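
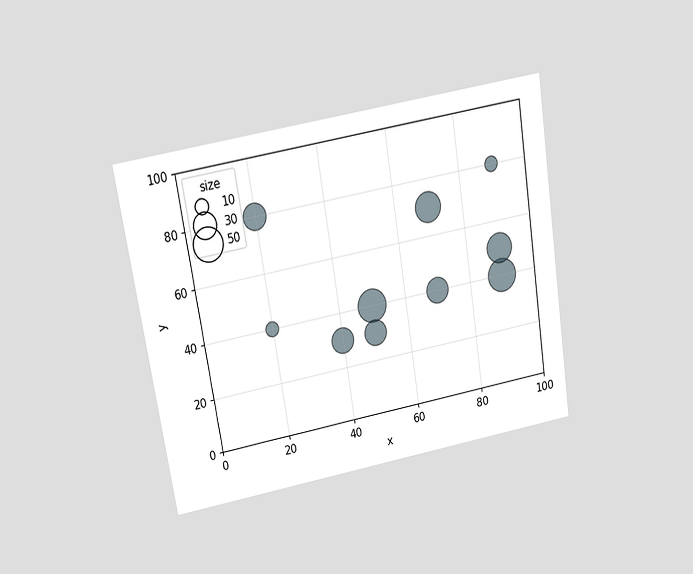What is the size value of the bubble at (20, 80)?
The chart is tilted about 9° counter-clockwise and viewed slightly from above. Matching the bubble at (20, 80) against the size legend gives 30.

30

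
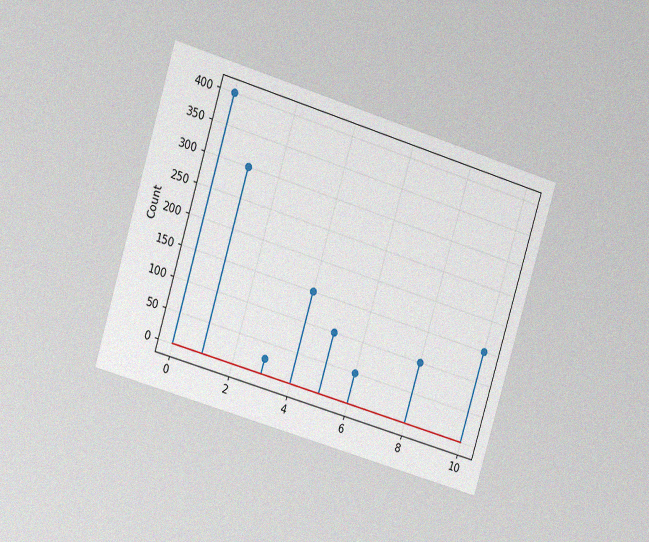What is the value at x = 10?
The chart is tilted about 17° clockwise and viewed at a slight angle, with some photo noise. The stem at x=10 reaches 150.

150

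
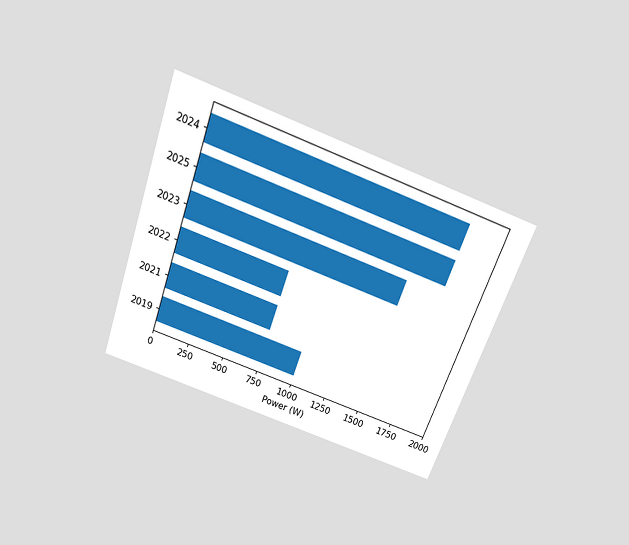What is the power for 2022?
The chart is tilted about 20° clockwise and viewed slightly from above. Reading along the chart's x-axis, the 2022 bar reaches 750W.

750W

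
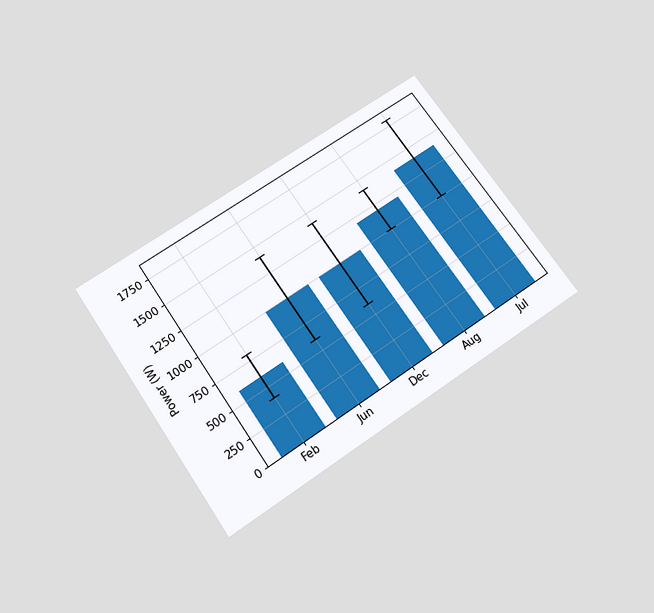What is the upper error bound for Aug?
The chart is tilted about 34° counter-clockwise and viewed slightly from below. The Aug bar's upper whisker reaches 1400W.

1400W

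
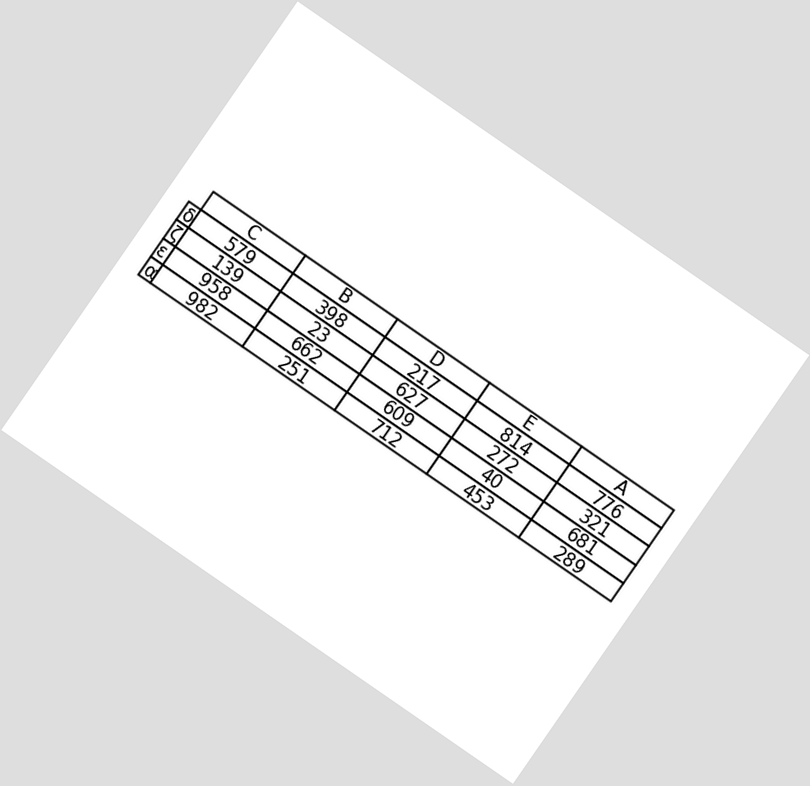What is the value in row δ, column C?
579

The chart is tilted about 35° clockwise. The (δ, C) cell reads 579.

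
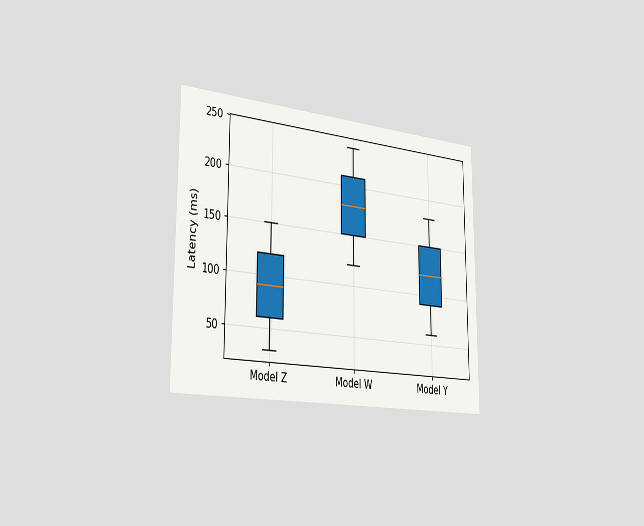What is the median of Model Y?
The chart is viewed slightly from the left. The median line in the Model Y box sits at 120ms.

120ms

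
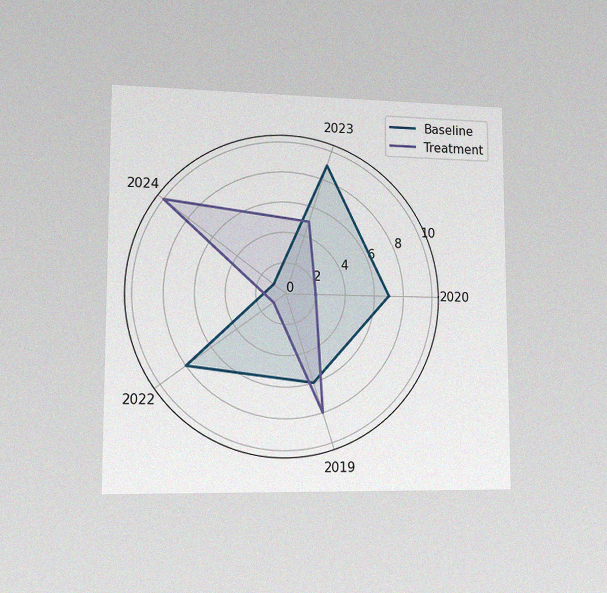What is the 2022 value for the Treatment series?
1

The chart is viewed slightly from the left, with some photo noise. On the 2022 axis, Treatment reaches 1.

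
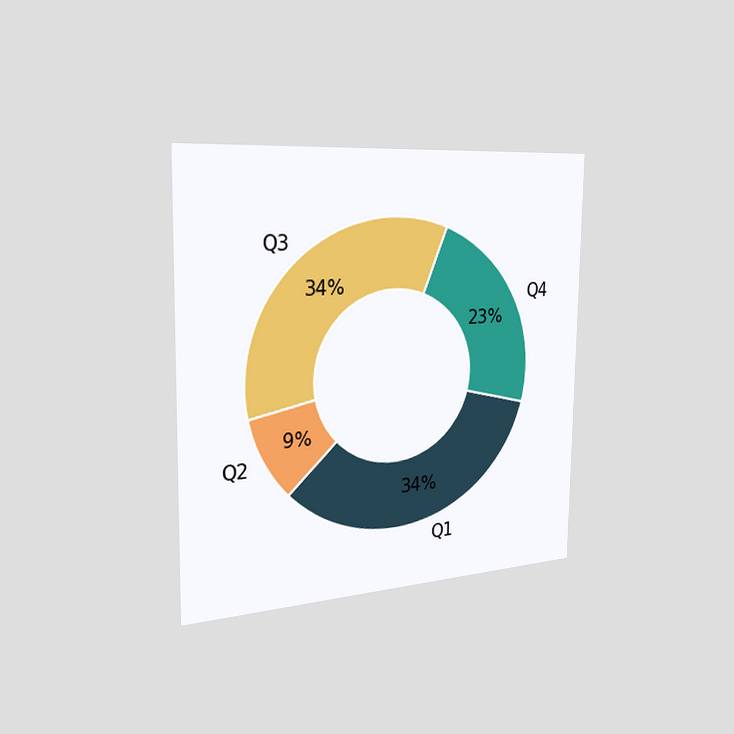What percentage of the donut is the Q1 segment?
The chart is viewed slightly from the left. The Q1 segment takes up 34% of the ring.

34%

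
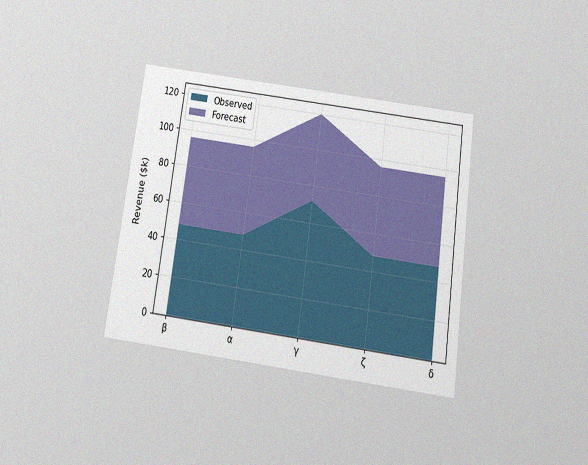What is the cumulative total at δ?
The chart is tilted about 8° clockwise and viewed slightly from below, with some photo noise. The stacked total at δ reaches $96k.

$96k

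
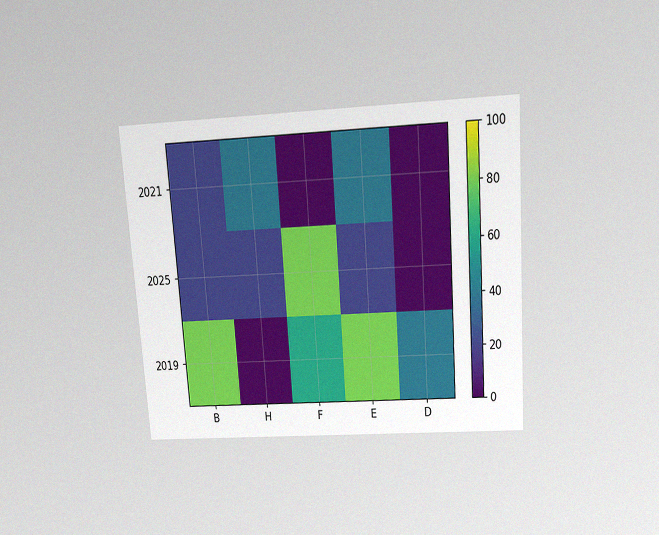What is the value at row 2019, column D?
40

The chart is tilted about 4° counter-clockwise and viewed slightly from above, with some photo noise. Matching cell (2019, D) against the colorbar gives 40.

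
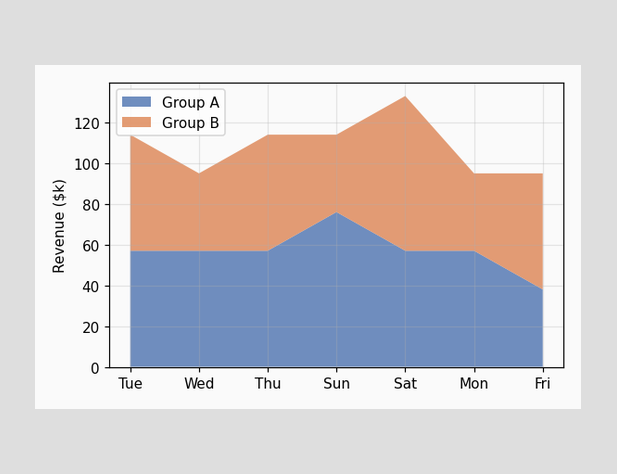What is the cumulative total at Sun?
$114k

The stacked total at Sun reaches $114k.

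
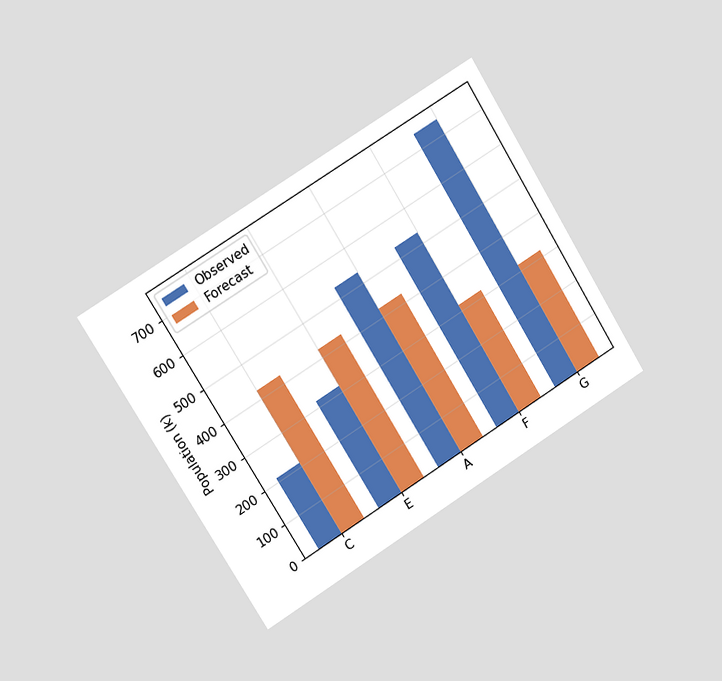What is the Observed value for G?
The chart is tilted about 32° counter-clockwise and viewed slightly from the left. The Observed bar at G reaches 742k on the y-axis.

742k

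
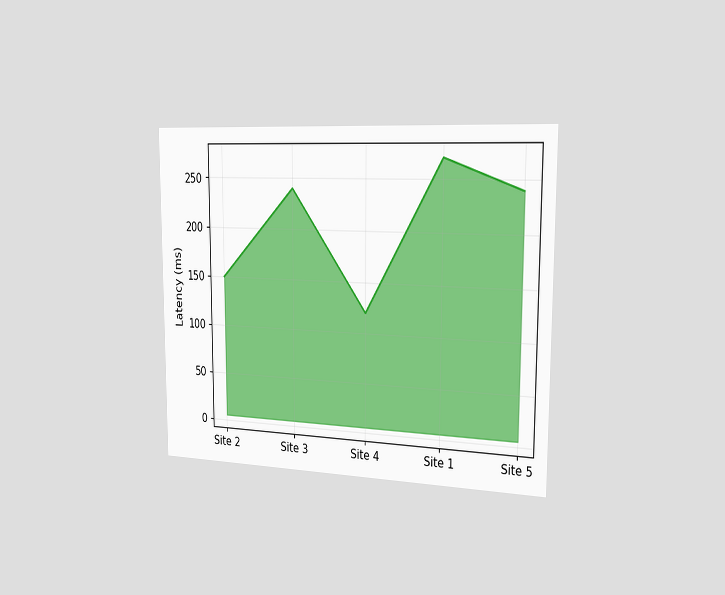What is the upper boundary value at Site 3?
240ms

The chart is viewed slightly from the right. At Site 3 the upper boundary is at 240ms.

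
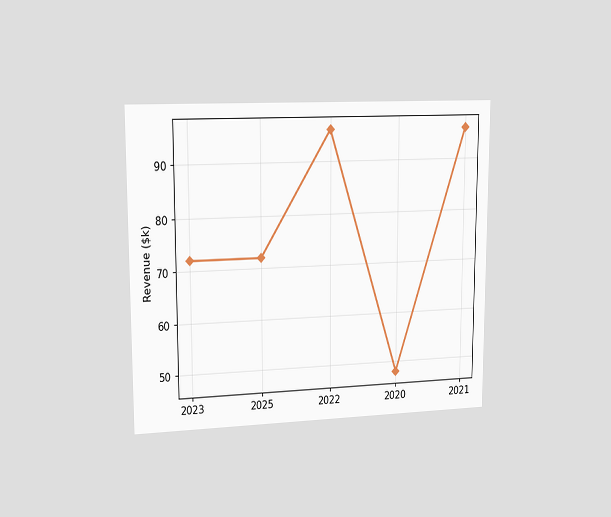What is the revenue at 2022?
$96k

The chart is viewed slightly from the left. At 2022, the line is at $96k.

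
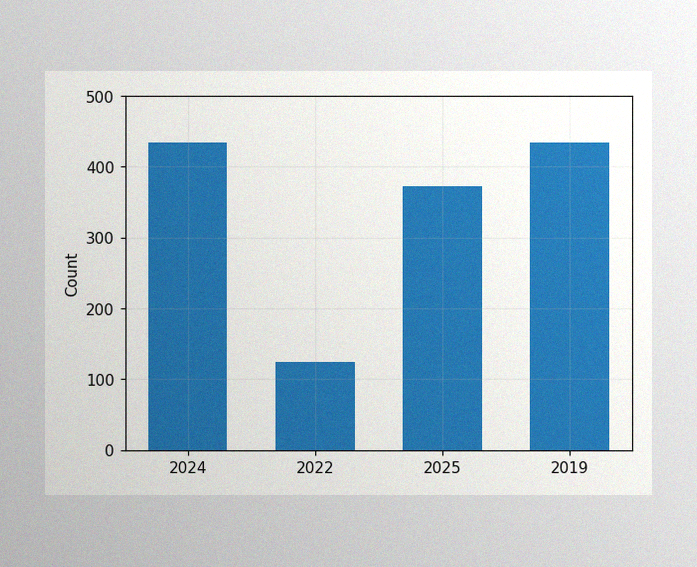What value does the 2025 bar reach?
372

The image has some photo noise and uneven lighting. Reading along the chart's y-axis, the 2025 bar reaches 372.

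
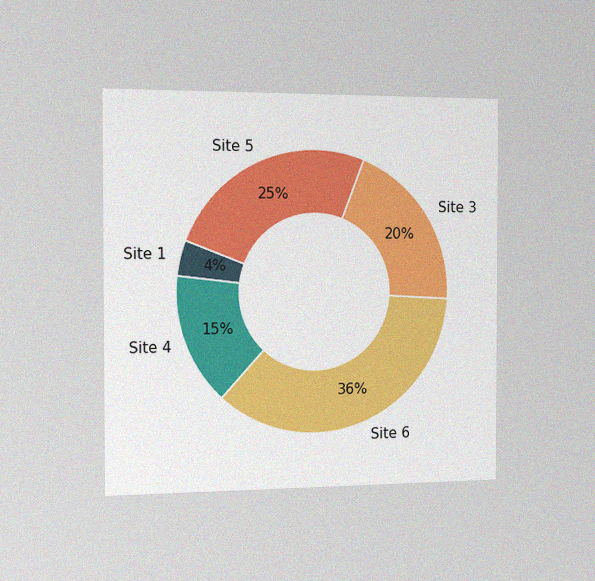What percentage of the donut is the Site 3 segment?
20%

The chart is viewed slightly from the left, with some photo noise. The Site 3 segment takes up 20% of the ring.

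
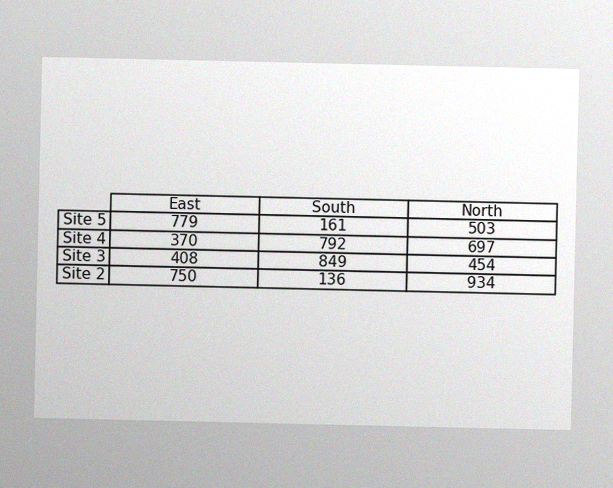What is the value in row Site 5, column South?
The image has some photo noise and uneven lighting. The (Site 5, South) cell reads 161.

161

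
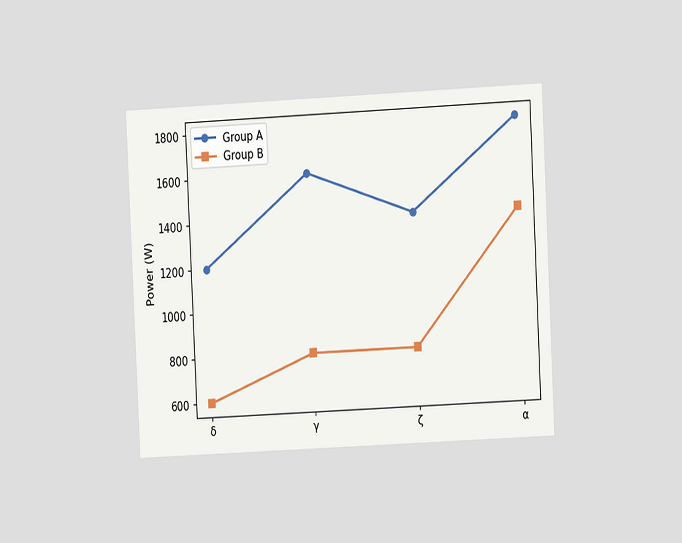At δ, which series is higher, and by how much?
The chart is tilted about 3° counter-clockwise and viewed at a slight angle. At δ, Group A sits above the other line by 600W.

Group A, by 600W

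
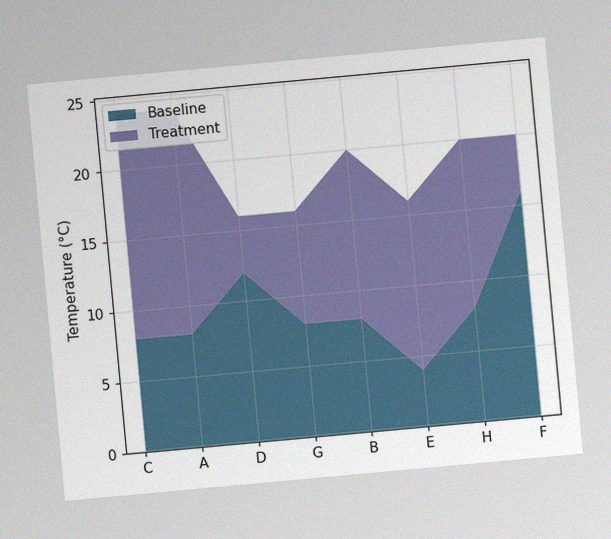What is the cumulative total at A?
The chart is tilted about 5° counter-clockwise, with some photo noise. The stacked total at A reaches 24°C.

24°C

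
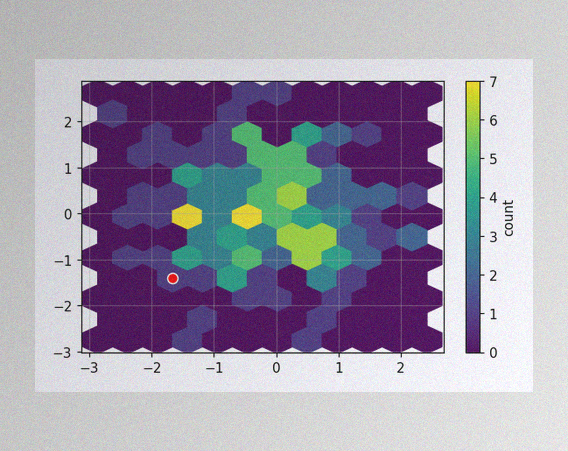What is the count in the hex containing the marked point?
1

The image has some photo noise and uneven lighting. The marked hex reads 1 on the colorbar.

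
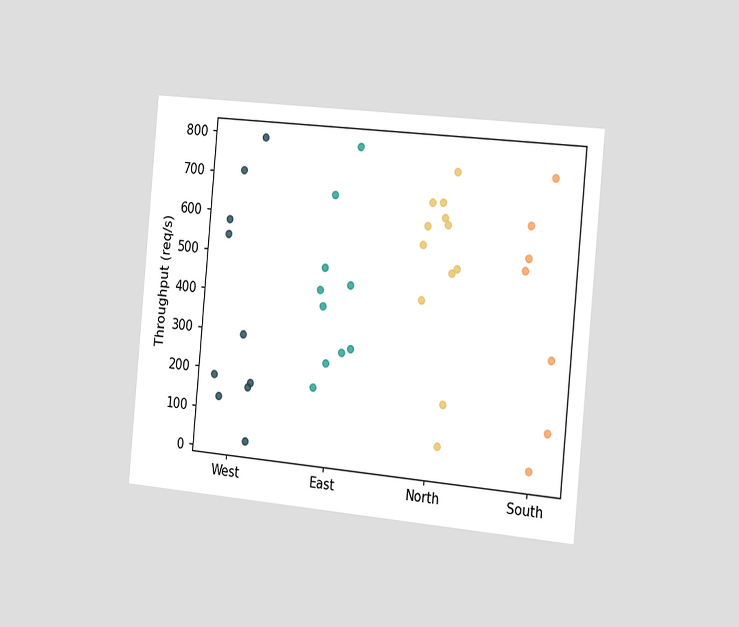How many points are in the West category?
The chart is tilted about 5° clockwise and viewed slightly from the right. Counting the markers in the West column gives 10.

10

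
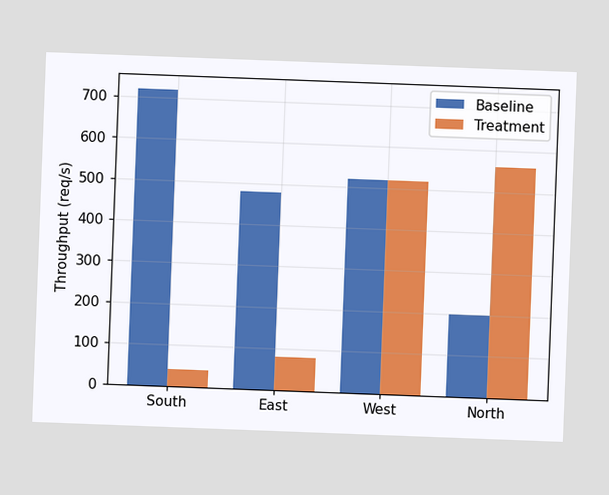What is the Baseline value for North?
The chart is tilted about 2° clockwise. The Baseline bar at North reaches 200req/s on the y-axis.

200req/s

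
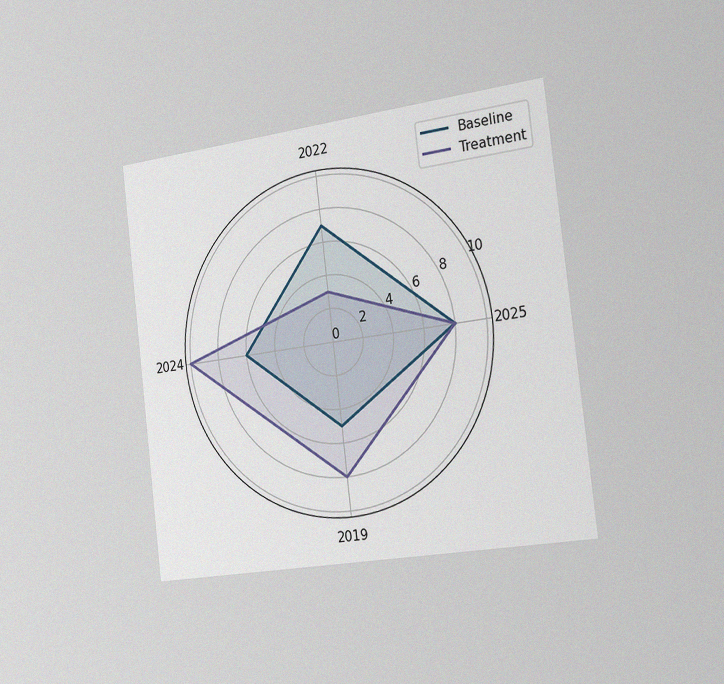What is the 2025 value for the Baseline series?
8

The chart is tilted about 7° counter-clockwise and viewed slightly from the right, with some photo noise. On the 2025 axis, Baseline reaches 8.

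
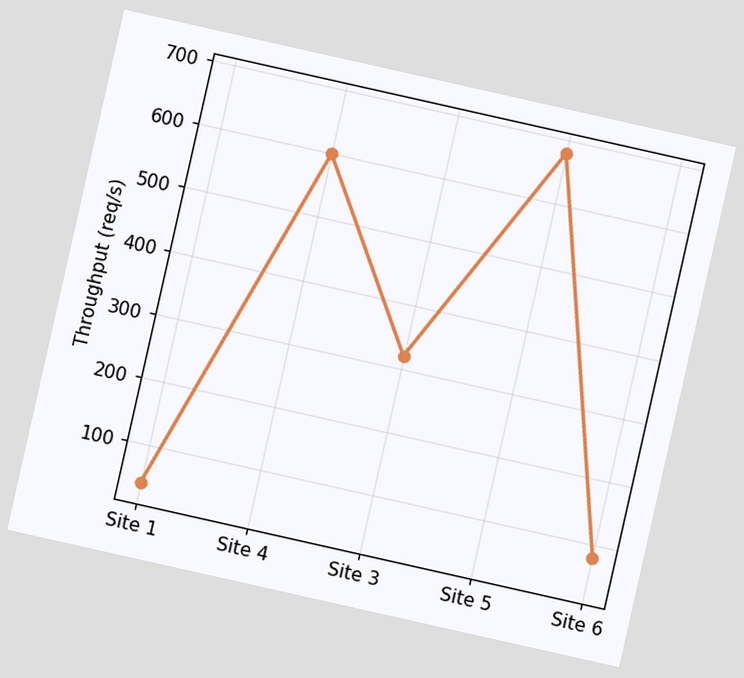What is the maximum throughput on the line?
The chart is tilted about 13° clockwise. The highest point is at Site 5, and reading across to the y-axis gives 680req/s.

680req/s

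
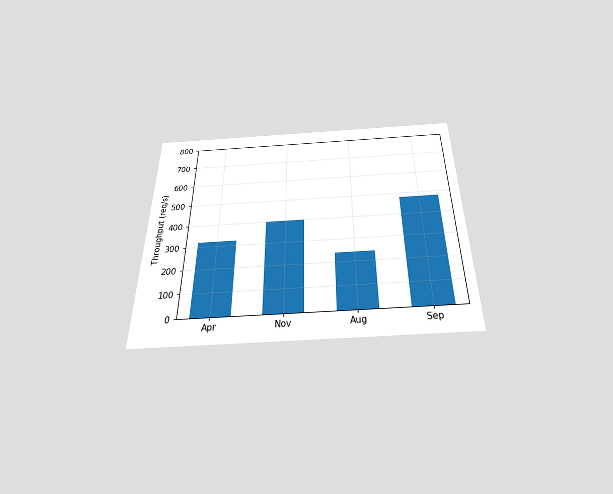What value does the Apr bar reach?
320req/s

The chart is viewed slightly from below. Reading along the chart's y-axis, the Apr bar reaches 320req/s.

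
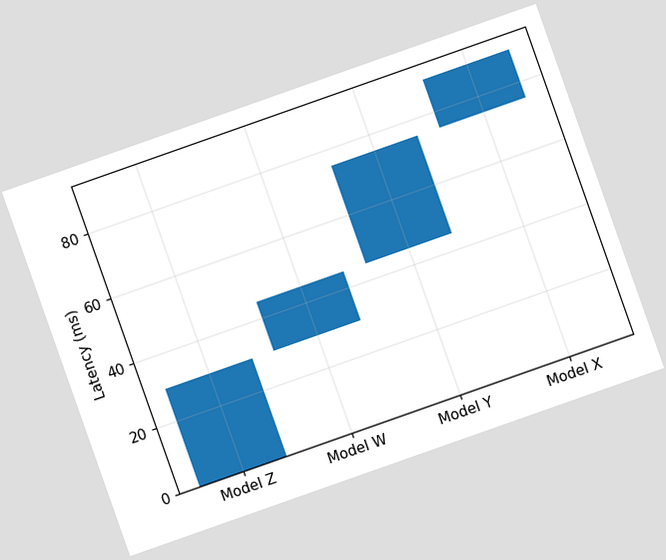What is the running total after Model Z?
The chart is tilted about 19° counter-clockwise. After Model Z the running total reaches 30ms.

30ms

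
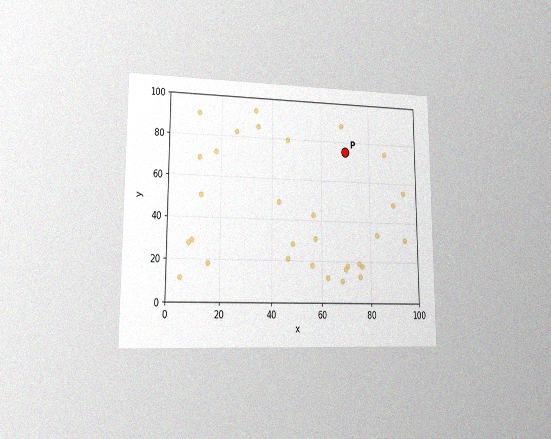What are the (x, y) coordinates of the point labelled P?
The chart is viewed at a slight angle, with some photo noise. Following the gridlines from P to each axis, P sits at (70, 75).

(70, 75)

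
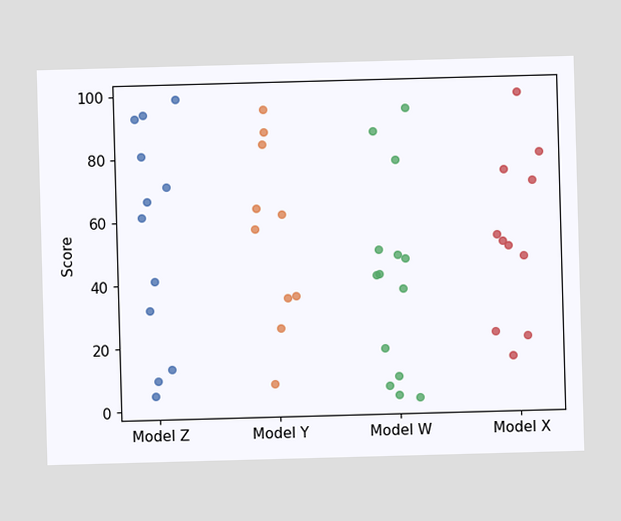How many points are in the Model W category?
Counting the markers in the Model W column gives 14.

14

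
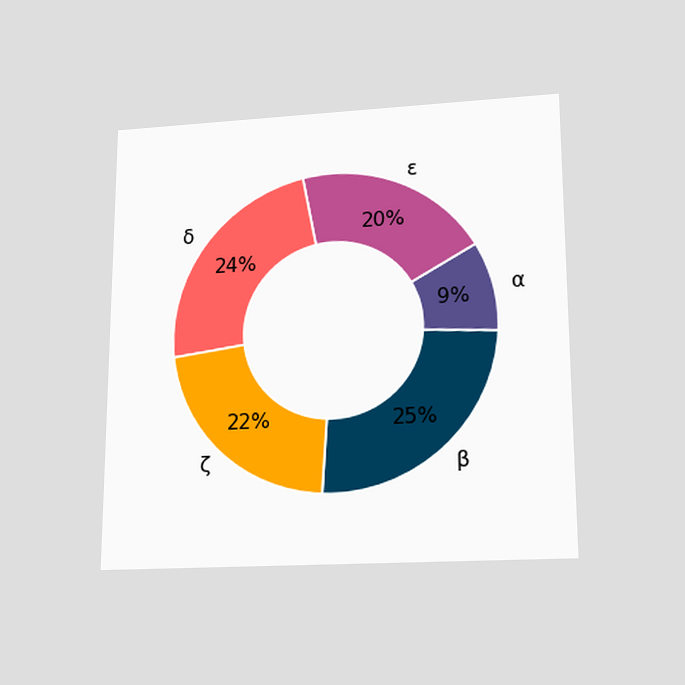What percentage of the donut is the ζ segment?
The chart is viewed slightly from below. The ζ segment takes up 22% of the ring.

22%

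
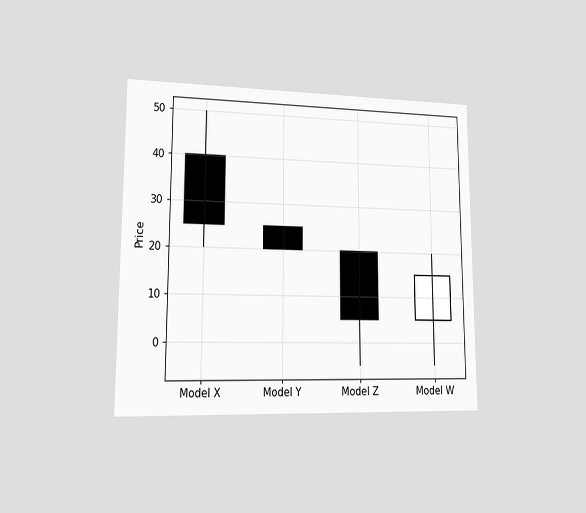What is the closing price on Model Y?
The chart is viewed at a slight angle. The Model Y candle closes at 20.

20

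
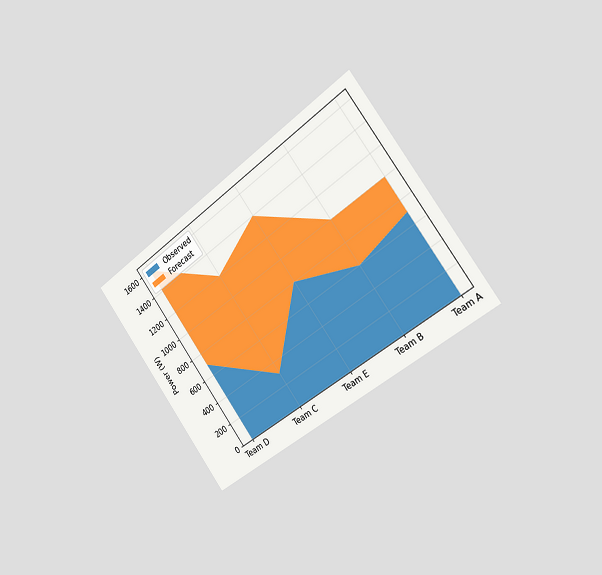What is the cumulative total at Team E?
1400W

The chart is tilted about 37° counter-clockwise and viewed slightly from the right. The stacked total at Team E reaches 1400W.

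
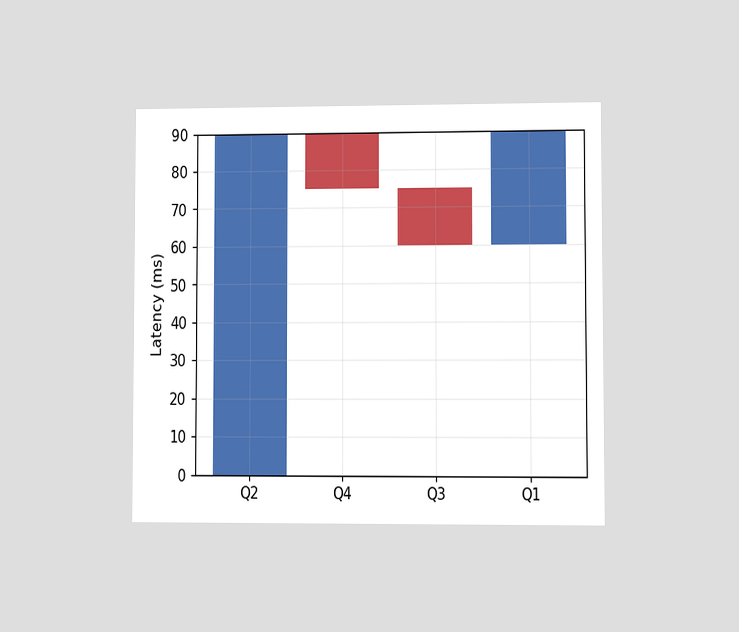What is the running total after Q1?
90ms

The chart is viewed at a slight angle. After Q1 the running total reaches 90ms.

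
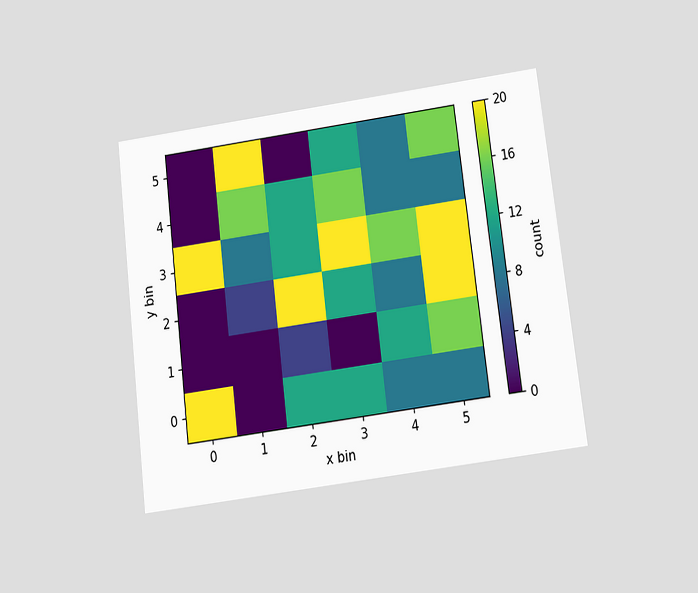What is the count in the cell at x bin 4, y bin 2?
8

The chart is tilted about 7° counter-clockwise and viewed slightly from below. Matching the cell (4, 2) against the colorbar gives 8.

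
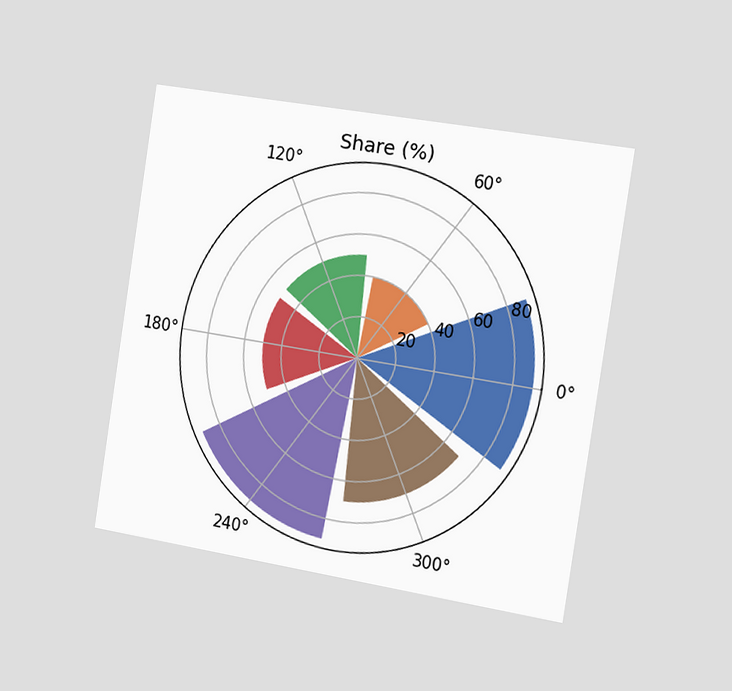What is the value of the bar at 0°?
90%

The chart is tilted about 9° clockwise and viewed slightly from the right. The bar at 0° reaches 90% on the radial axis.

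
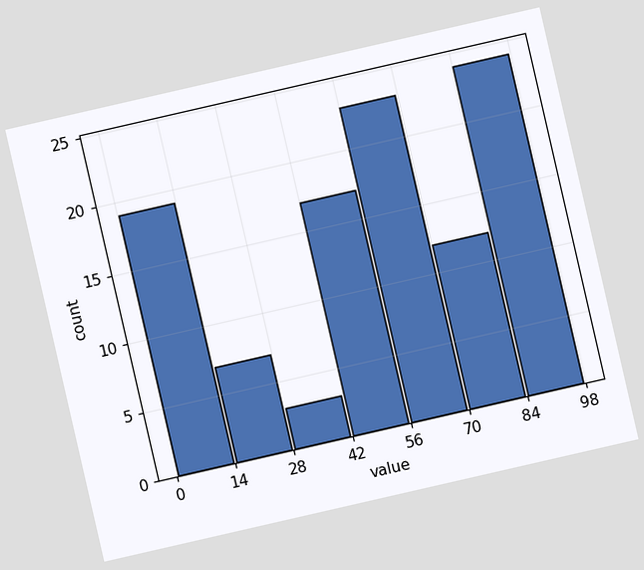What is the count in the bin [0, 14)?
The chart is tilted about 13° counter-clockwise. The [0, 14) bin has height 19.

19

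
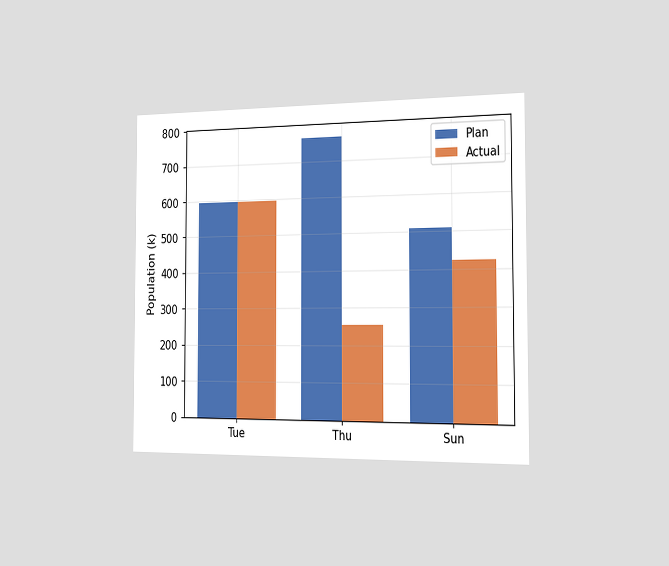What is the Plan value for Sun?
The chart is viewed slightly from the right. The Plan bar at Sun reaches 510k on the y-axis.

510k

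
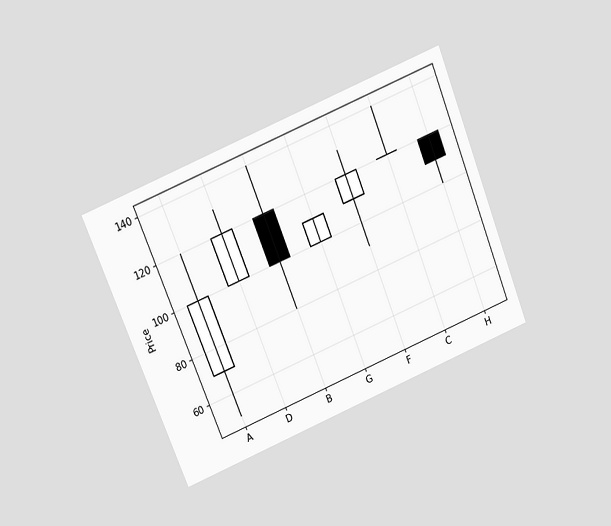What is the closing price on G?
110

The chart is tilted about 22° counter-clockwise and viewed at a slight angle. The G candle closes at 110.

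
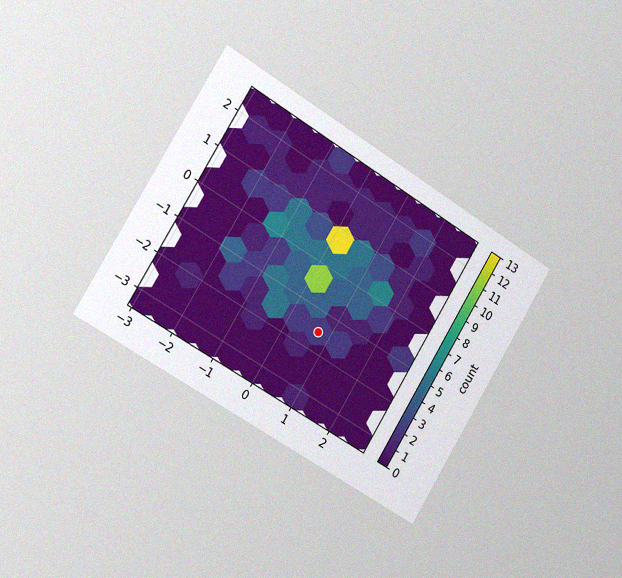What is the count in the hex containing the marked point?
The chart is tilted about 31° clockwise and viewed slightly from the left, with some photo noise. The marked hex reads 2 on the colorbar.

2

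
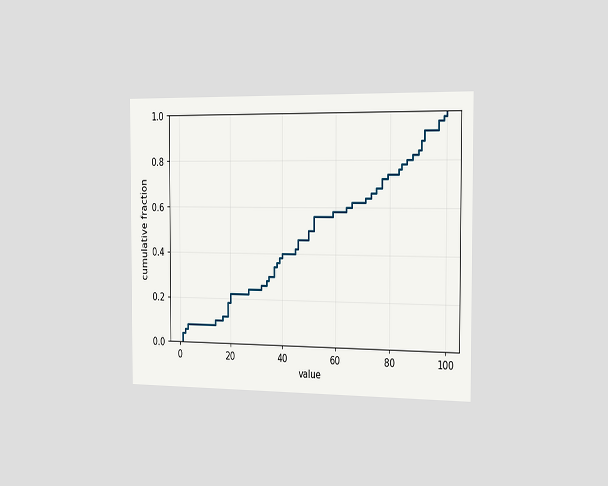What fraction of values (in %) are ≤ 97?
The chart is viewed slightly from the right. At x=97 the ECDF step is at 96%.

96%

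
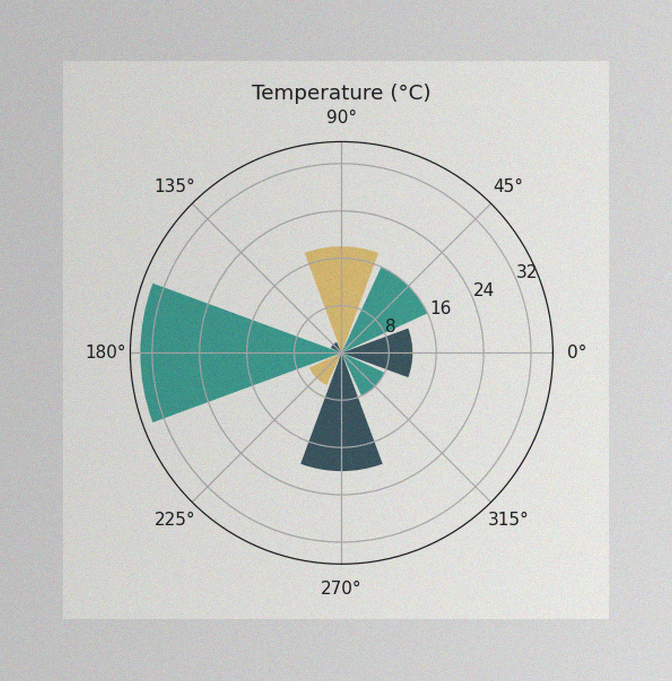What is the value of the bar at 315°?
The image has some photo noise and uneven lighting. The bar at 315° reaches 8°C on the radial axis.

8°C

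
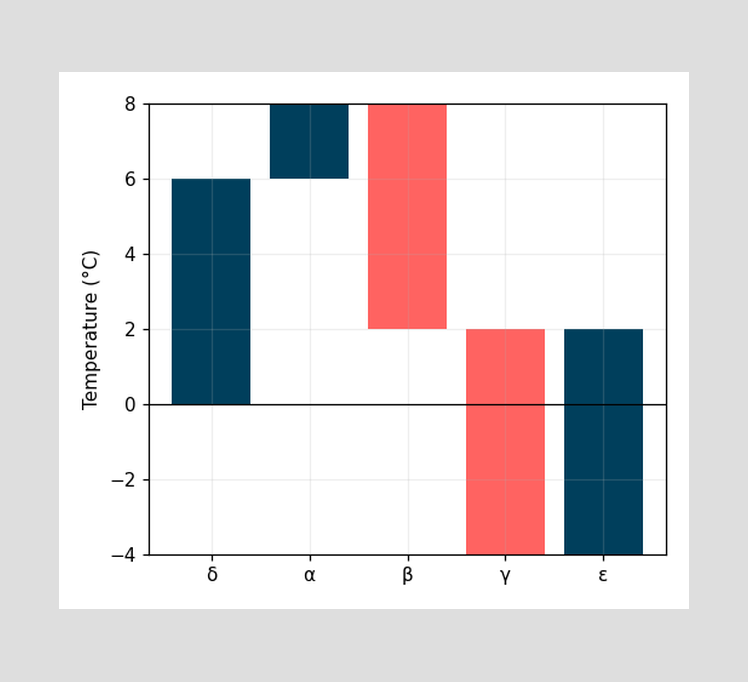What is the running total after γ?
After γ the running total reaches -4°C.

-4°C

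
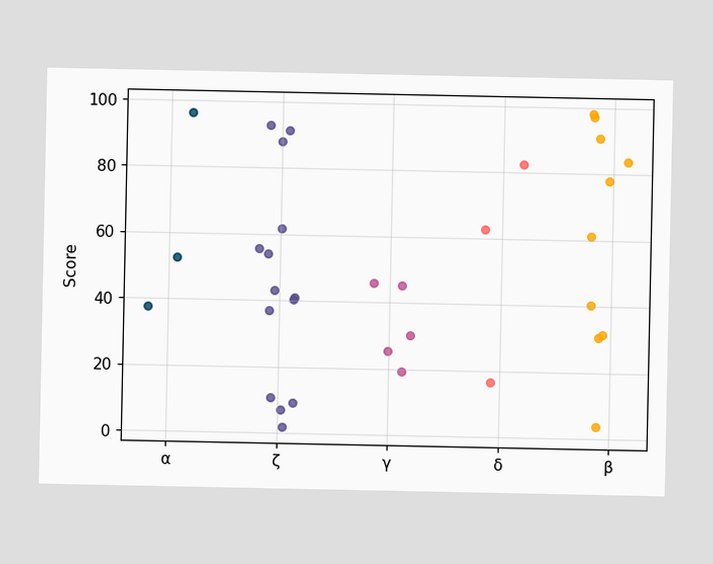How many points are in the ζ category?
14

Counting the markers in the ζ column gives 14.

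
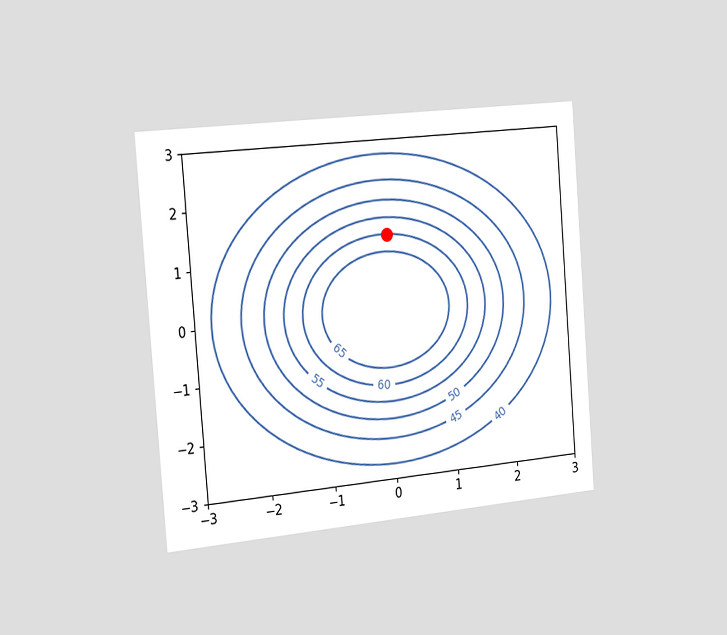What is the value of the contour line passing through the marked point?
The chart is tilted about 5° counter-clockwise and viewed slightly from the left. The marked point sits on the contour labelled 60.

60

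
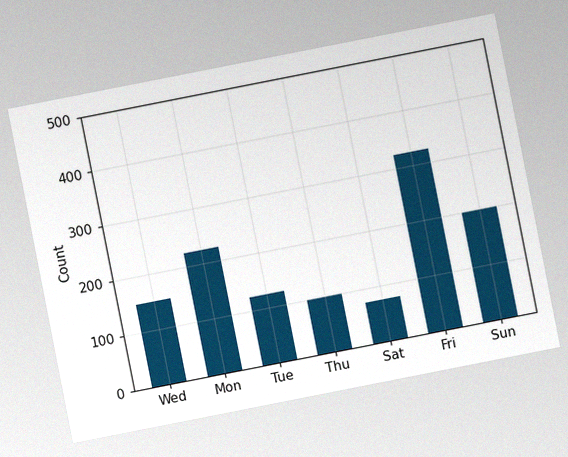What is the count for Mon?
225

The chart is tilted about 11° counter-clockwise, with some photo noise. Reading along the chart's y-axis, the Mon bar reaches 225.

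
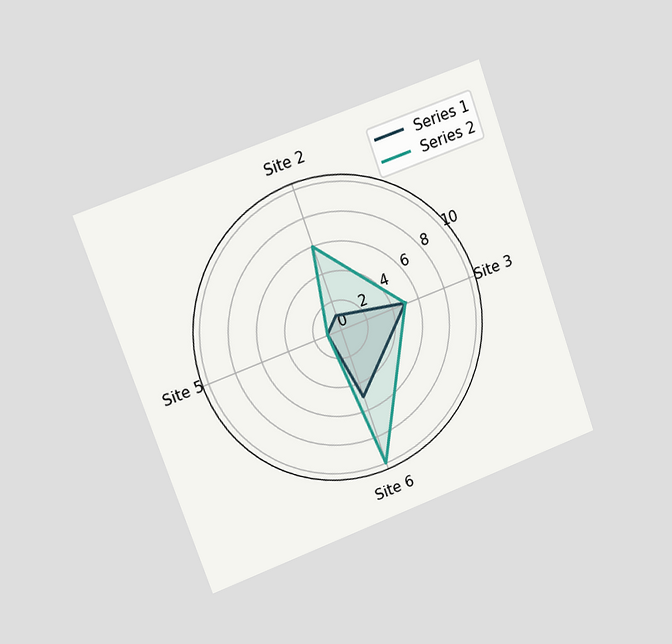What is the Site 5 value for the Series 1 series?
The chart is tilted about 20° counter-clockwise and viewed slightly from the left. On the Site 5 axis, Series 1 reaches 1.

1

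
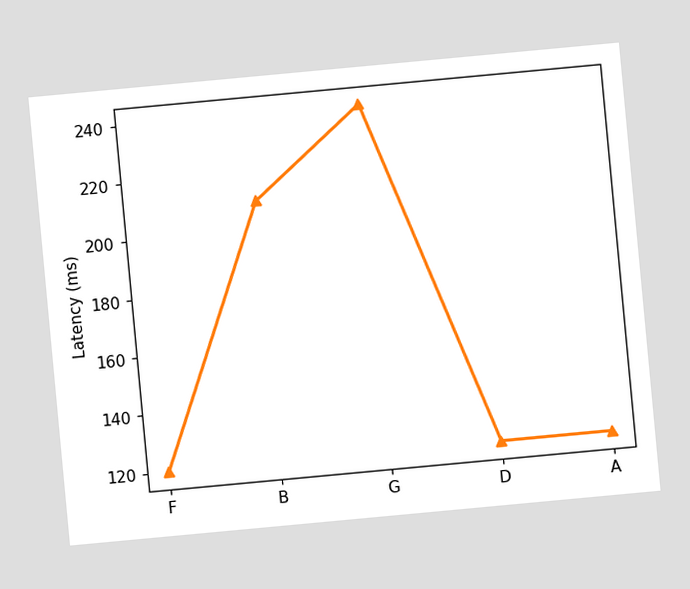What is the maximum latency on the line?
The chart is tilted about 5° counter-clockwise. The highest point is at G, and reading across to the y-axis gives 240ms.

240ms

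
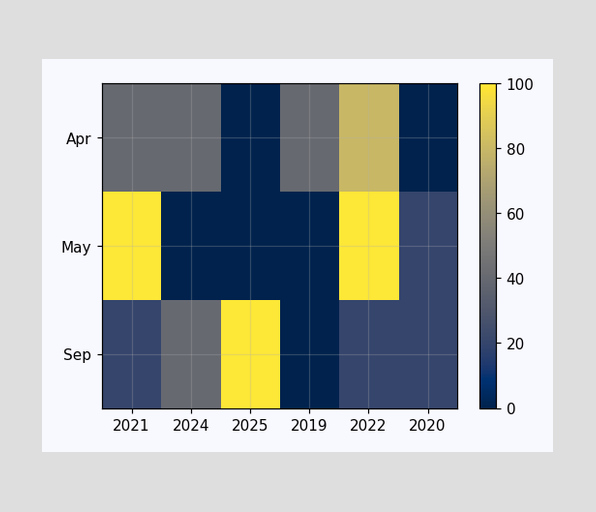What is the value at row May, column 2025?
Matching cell (May, 2025) against the colorbar gives 0.

0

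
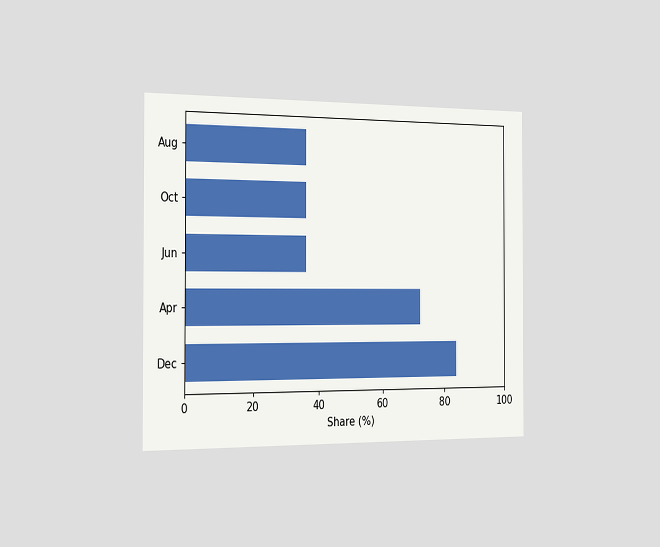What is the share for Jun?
The chart is viewed slightly from the left. Reading along the chart's x-axis, the Jun bar reaches 36%.

36%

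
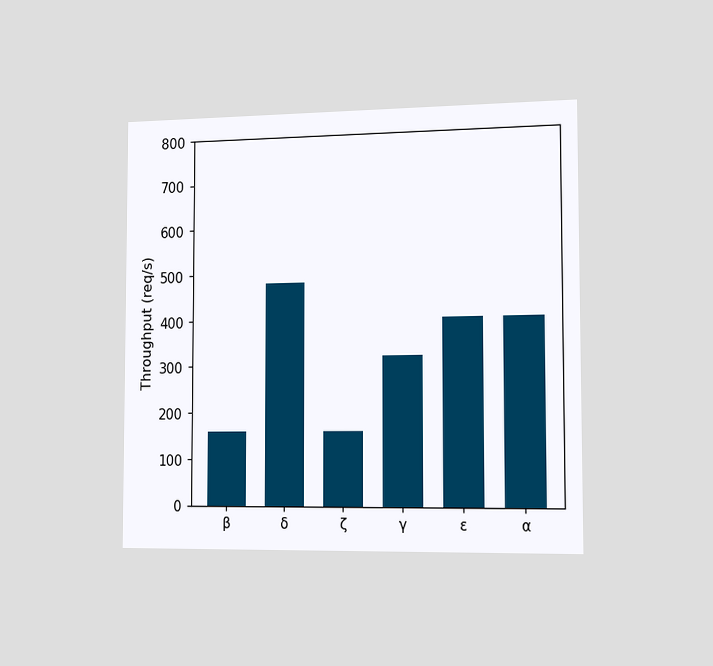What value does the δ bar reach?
The chart is viewed slightly from the right. Reading along the chart's y-axis, the δ bar reaches 480req/s.

480req/s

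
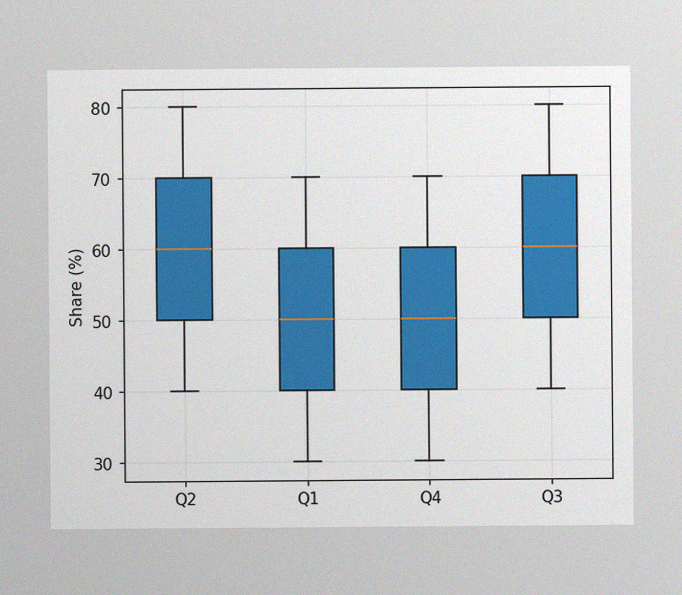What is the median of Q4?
50%

The image has some photo noise and uneven lighting. The median line in the Q4 box sits at 50%.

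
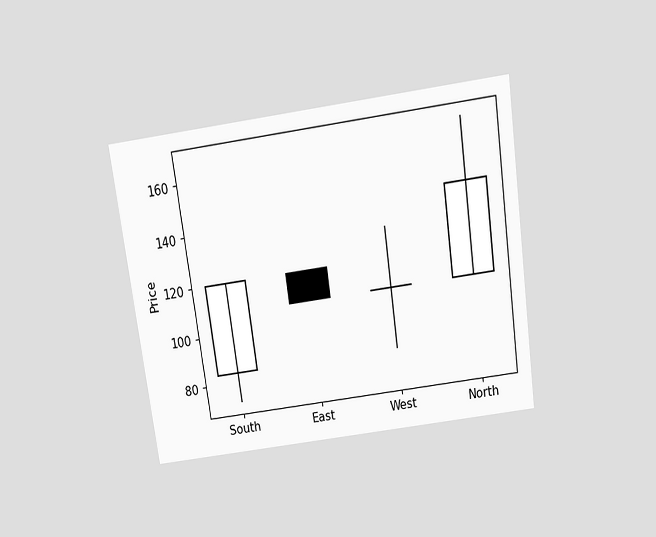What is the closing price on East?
108

The chart is tilted about 8° counter-clockwise and viewed slightly from above. The East candle closes at 108.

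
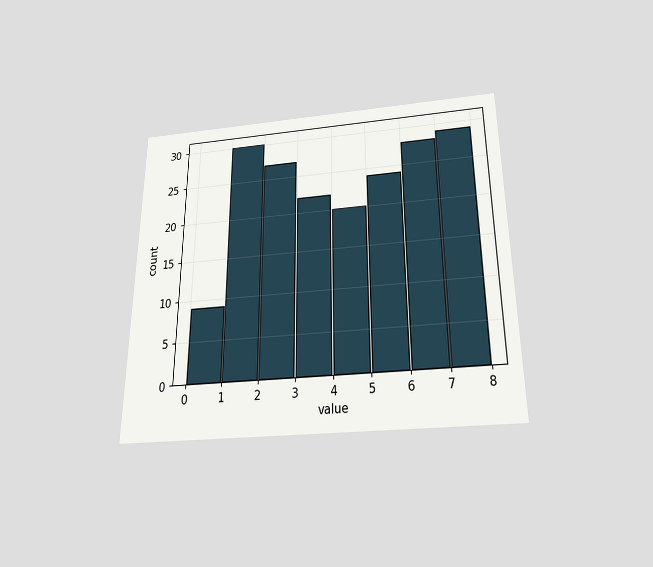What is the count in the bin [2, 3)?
The chart is viewed slightly from below. The [2, 3) bin has height 27.

27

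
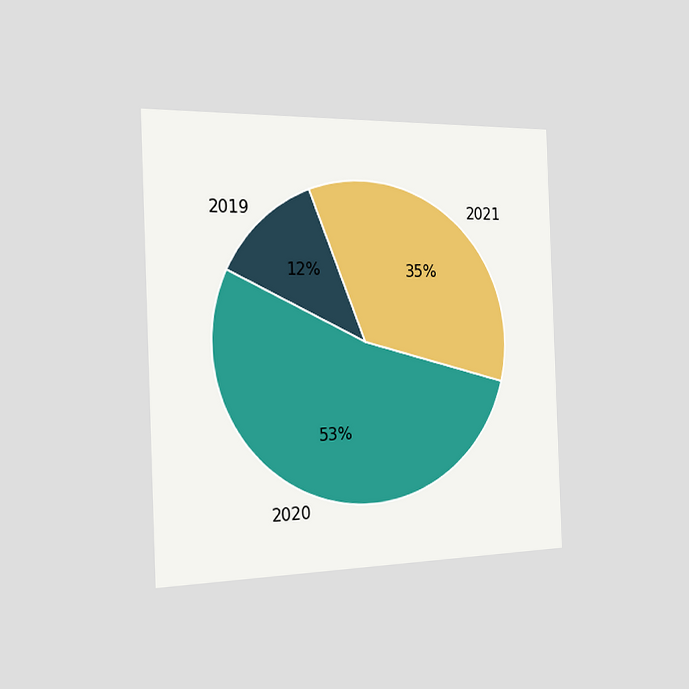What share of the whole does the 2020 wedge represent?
53%

The chart is tilted about 2° counter-clockwise and viewed slightly from the left. The 2020 slice takes up 53% of the pie.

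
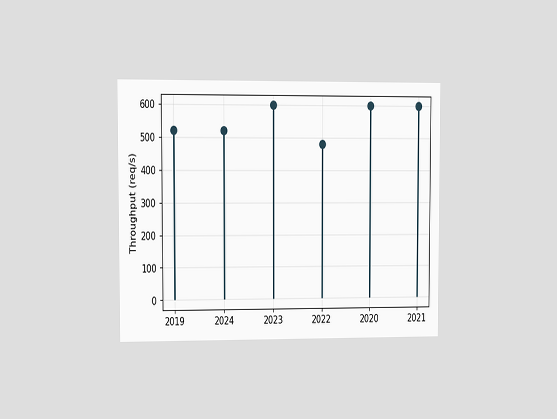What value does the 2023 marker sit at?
600req/s

The chart is viewed at a slight angle. The 2023 marker sits at 600req/s.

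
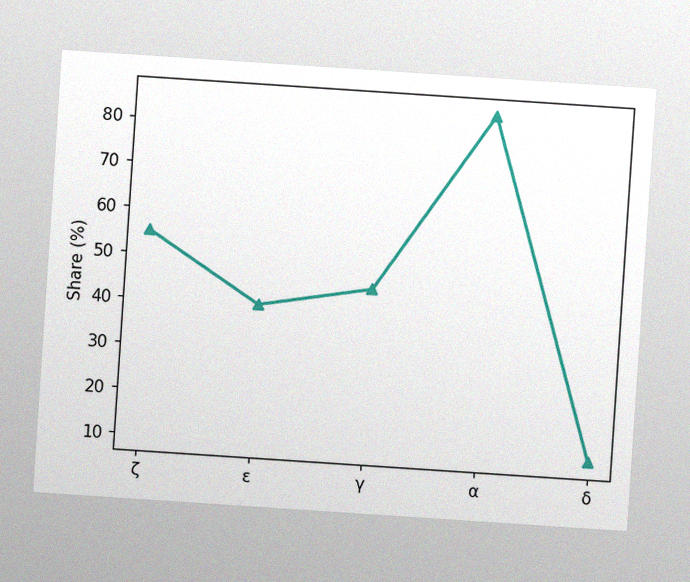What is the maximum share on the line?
85%

The chart is tilted about 4° clockwise, with some photo noise. The highest point is at α, and reading across to the y-axis gives 85%.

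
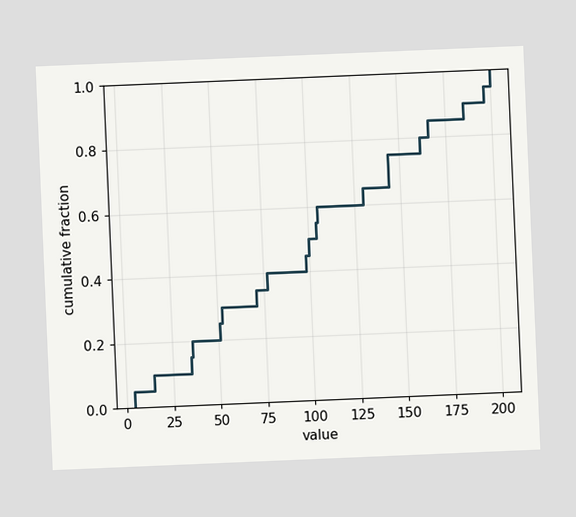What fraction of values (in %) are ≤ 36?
The chart is tilted about 2° counter-clockwise. At x=36 the ECDF step is at 20%.

20%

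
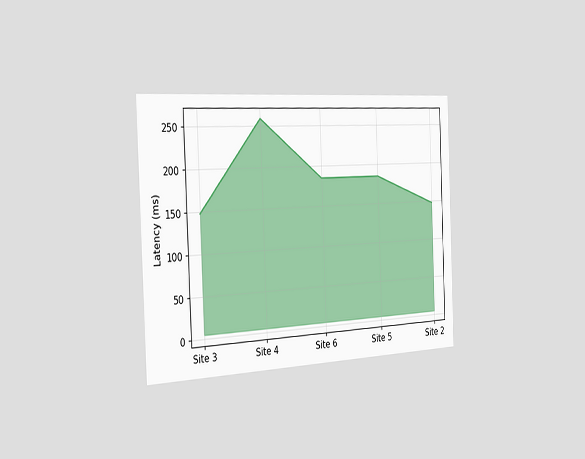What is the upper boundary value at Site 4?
259ms

The chart is tilted about 2° counter-clockwise and viewed slightly from the left. At Site 4 the upper boundary is at 259ms.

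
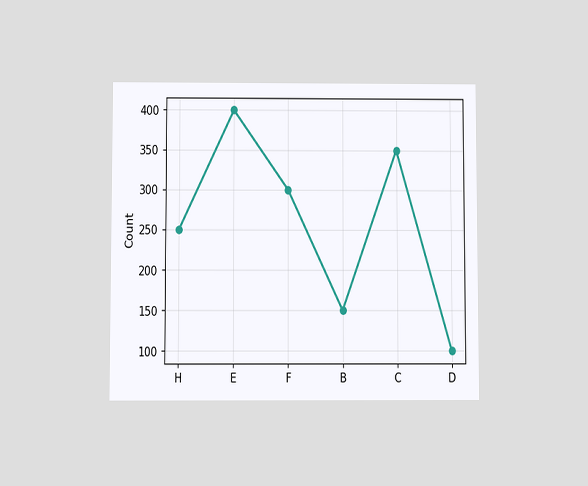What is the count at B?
The chart is viewed slightly from below. At B, the line is at 150.

150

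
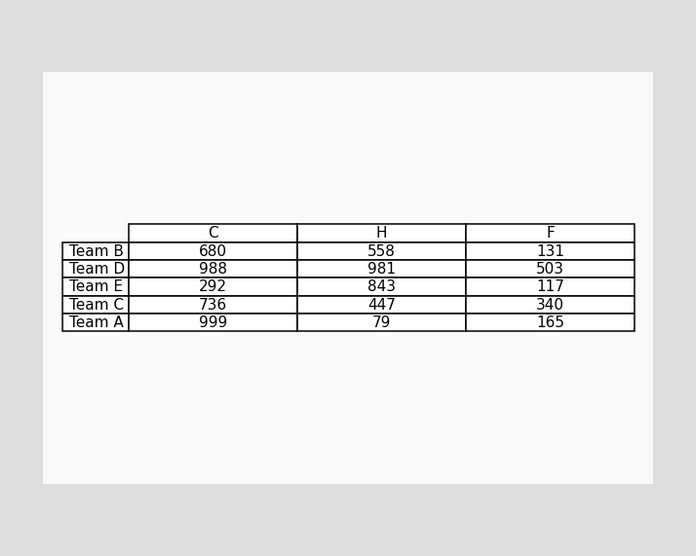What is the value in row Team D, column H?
981

The (Team D, H) cell reads 981.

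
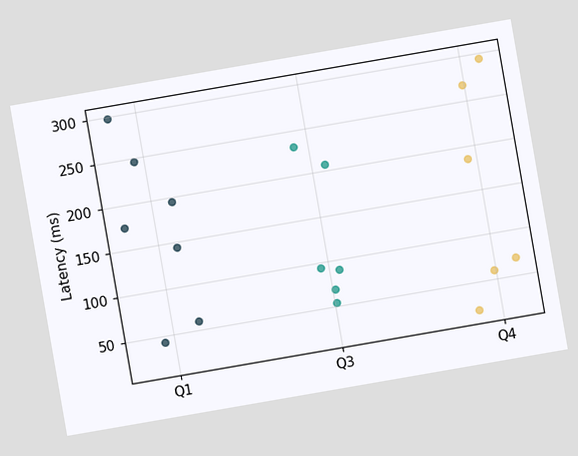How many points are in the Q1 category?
The chart is tilted about 10° counter-clockwise. Counting the markers in the Q1 column gives 7.

7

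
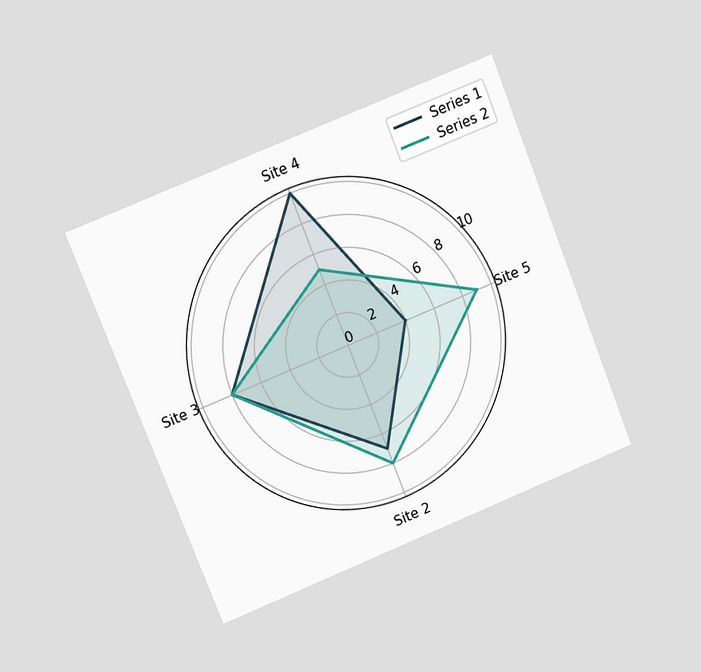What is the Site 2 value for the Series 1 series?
The chart is tilted about 22° counter-clockwise and viewed at a slight angle. On the Site 2 axis, Series 1 reaches 7.

7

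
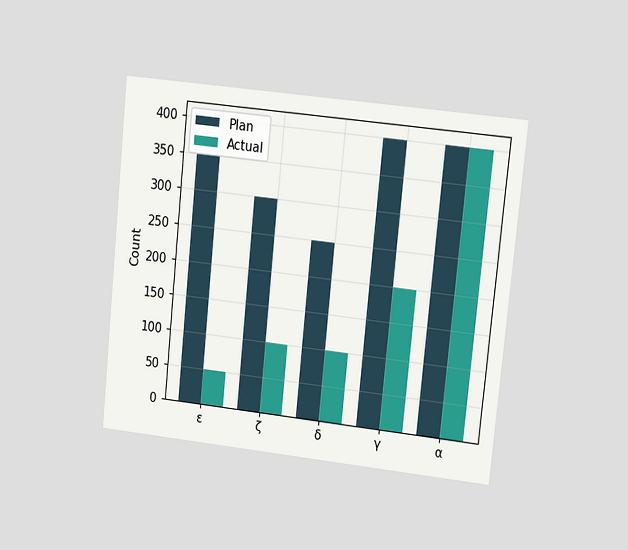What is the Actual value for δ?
The chart is tilted about 6° clockwise and viewed at a slight angle. The Actual bar at δ reaches 100 on the y-axis.

100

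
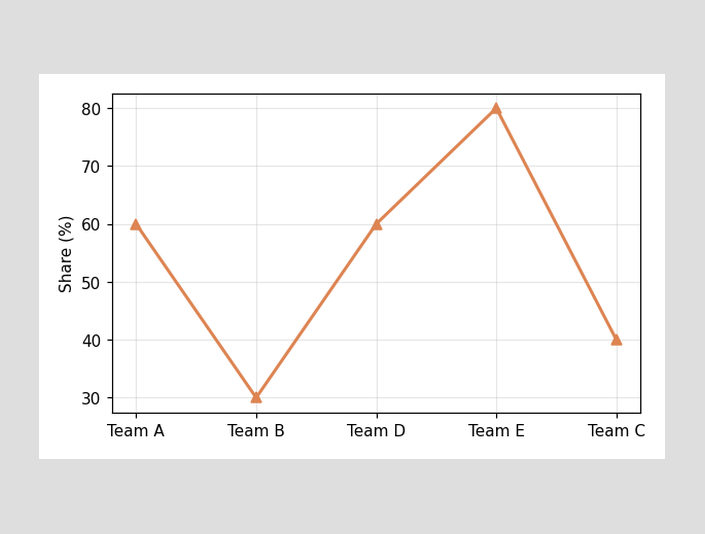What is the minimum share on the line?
30%

The lowest point is at Team B, and reading across to the y-axis gives 30%.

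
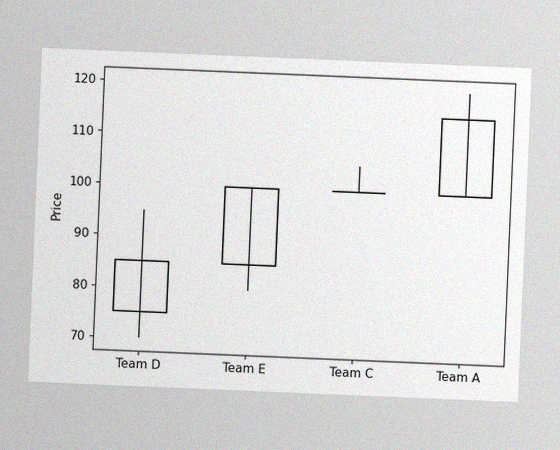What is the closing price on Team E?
100

The chart is tilted about 2° clockwise, with some photo noise. The Team E candle closes at 100.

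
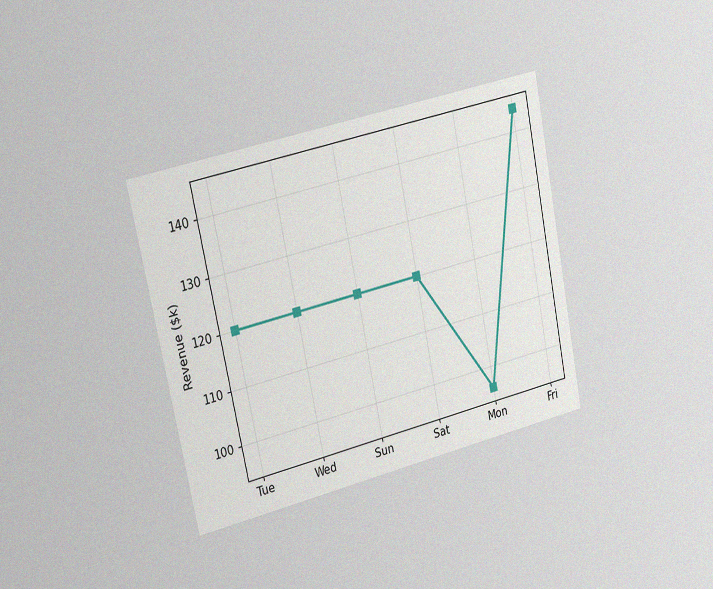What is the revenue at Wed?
The chart is tilted about 12° counter-clockwise and viewed slightly from the left, with some photo noise. At Wed, the line is at $120k.

$120k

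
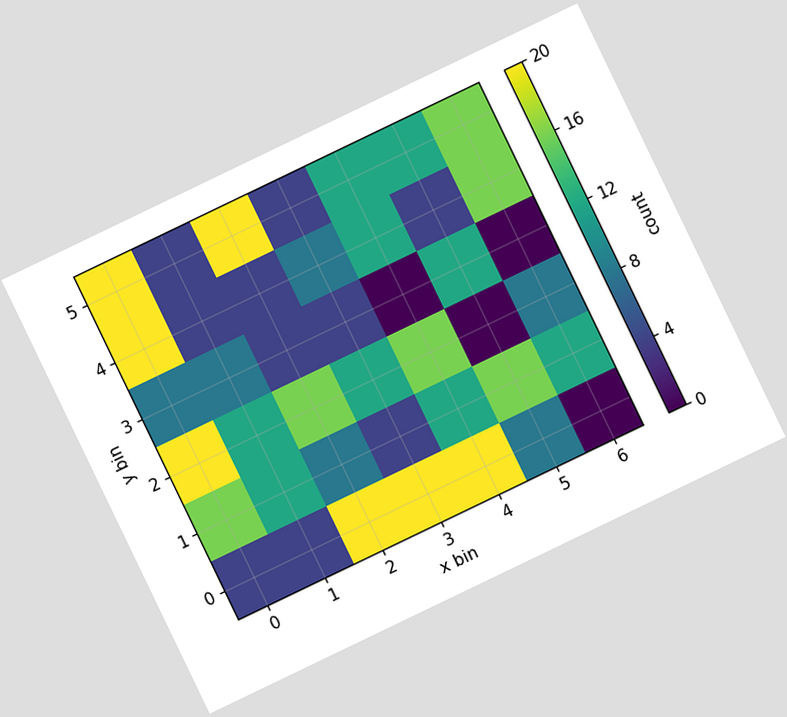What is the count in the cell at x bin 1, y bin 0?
The chart is tilted about 26° counter-clockwise. Matching the cell (1, 0) against the colorbar gives 4.

4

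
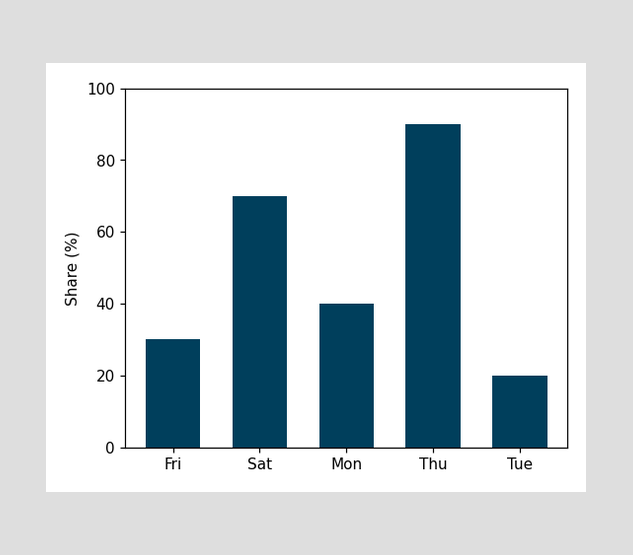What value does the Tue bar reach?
Reading along the chart's y-axis, the Tue bar reaches 20%.

20%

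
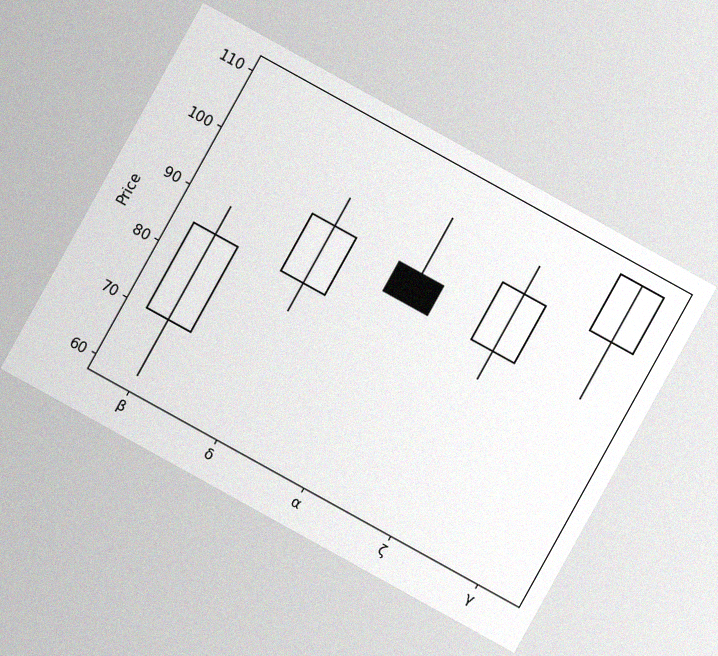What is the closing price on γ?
110

The chart is tilted about 29° clockwise, with some photo noise. The γ candle closes at 110.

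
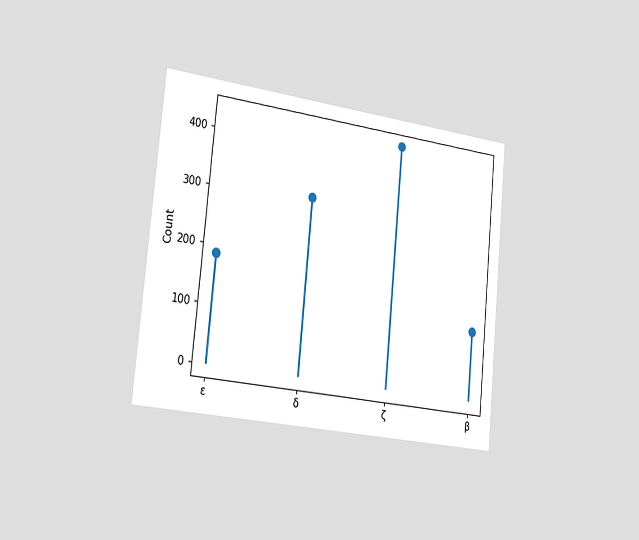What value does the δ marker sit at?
310

The chart is tilted about 6° clockwise and viewed slightly from the left. The δ marker sits at 310.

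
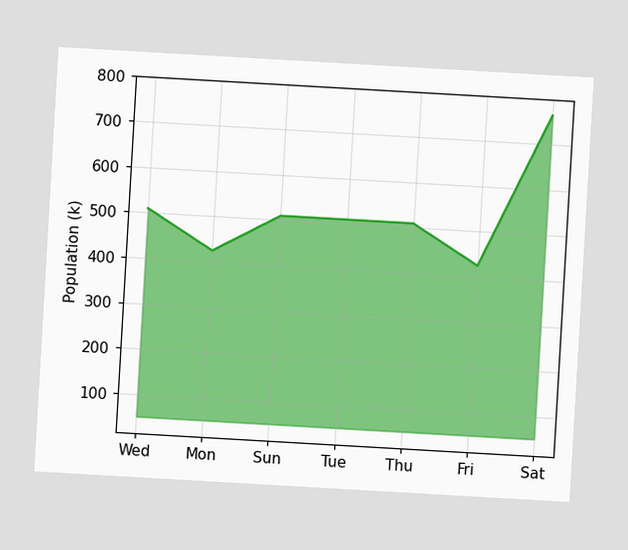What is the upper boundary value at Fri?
425k

The chart is tilted about 3° clockwise. At Fri the upper boundary is at 425k.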